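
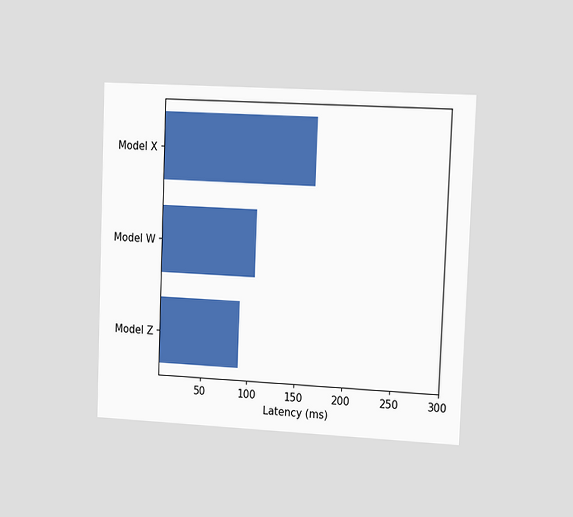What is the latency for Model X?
165ms

The chart is tilted about 2° clockwise and viewed slightly from the right. Reading along the chart's x-axis, the Model X bar reaches 165ms.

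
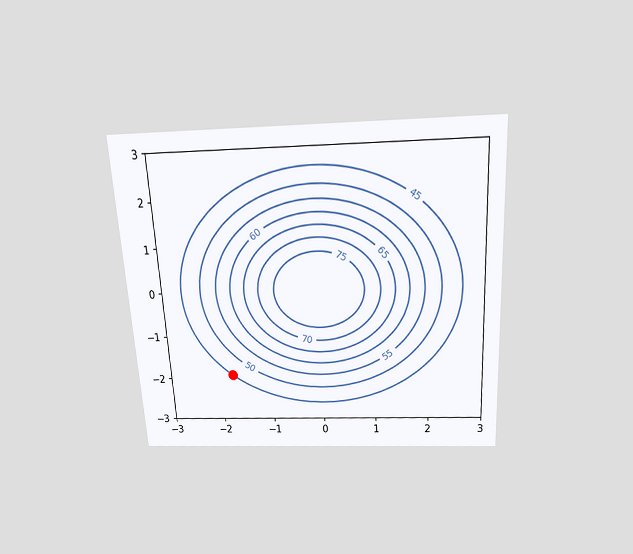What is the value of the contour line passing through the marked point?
The chart is tilted about 3° counter-clockwise and viewed slightly from above. The marked point sits on the contour labelled 45.

45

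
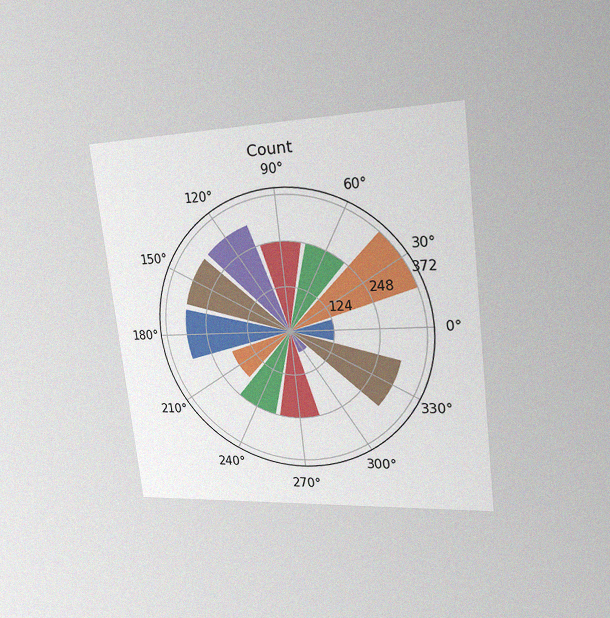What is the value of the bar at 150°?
The chart is tilted about 7° counter-clockwise and viewed slightly from the right, with some photo noise. The bar at 150° reaches 310 on the radial axis.

310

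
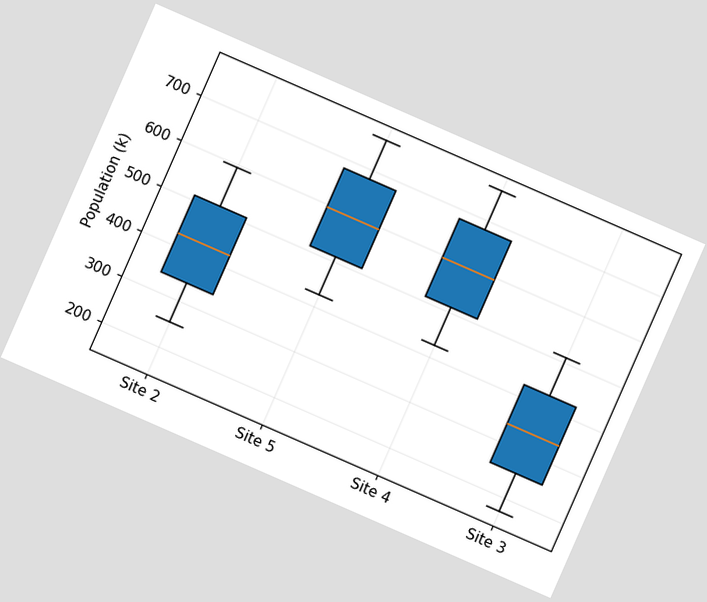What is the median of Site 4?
The chart is tilted about 24° clockwise. The median line in the Site 4 box sits at 595k.

595k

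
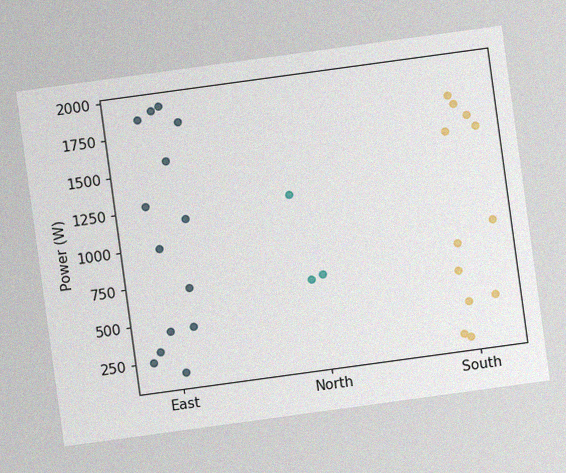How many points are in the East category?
14

The chart is tilted about 8° counter-clockwise, with some photo noise. Counting the markers in the East column gives 14.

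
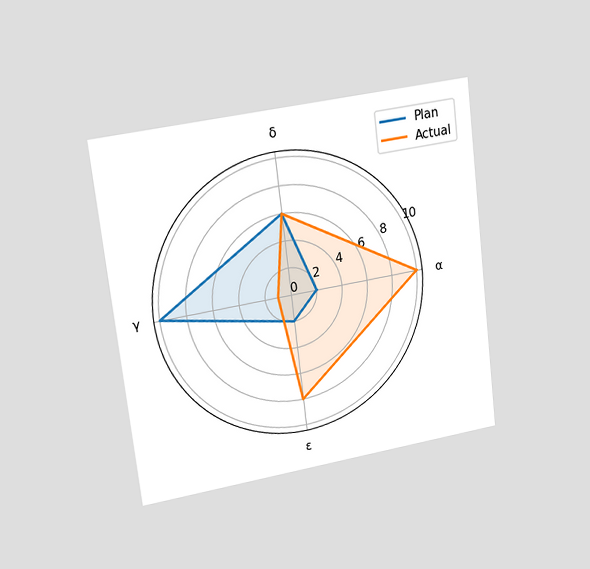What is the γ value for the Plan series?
10

The chart is tilted about 7° counter-clockwise and viewed at a slight angle. On the γ axis, Plan reaches 10.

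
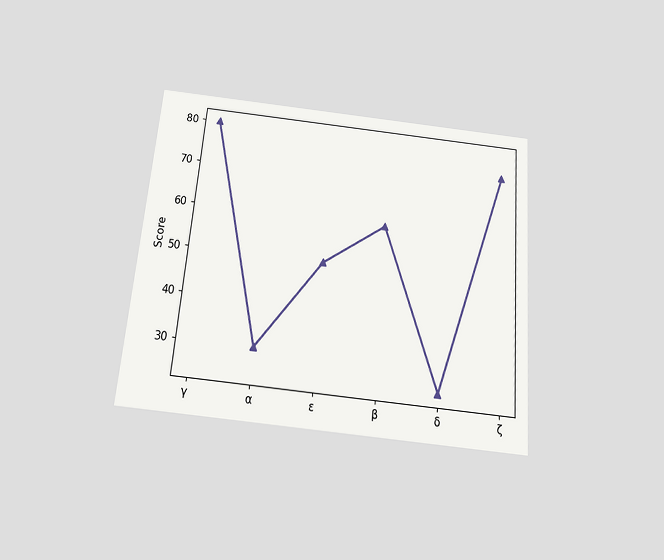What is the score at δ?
25

The chart is tilted about 5° clockwise and viewed slightly from below. At δ, the line is at 25.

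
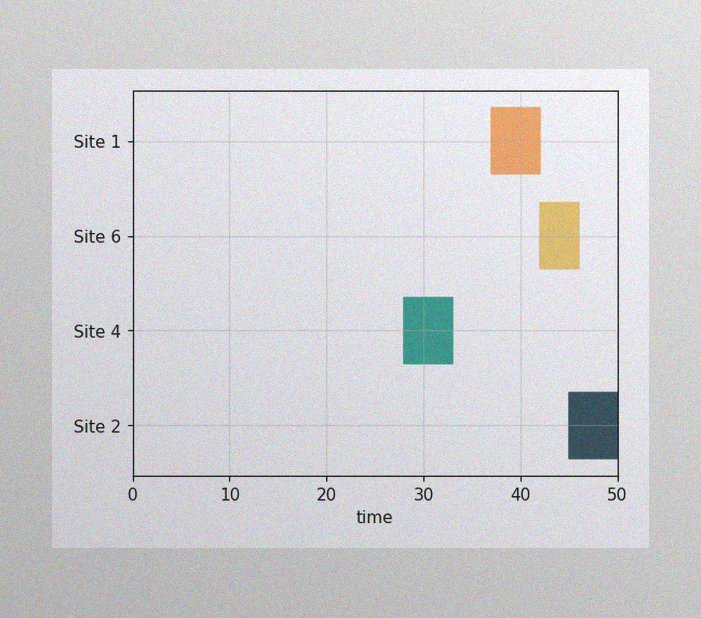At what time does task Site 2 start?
The image has some photo noise and uneven lighting. The Site 2 bar begins at t=45.

45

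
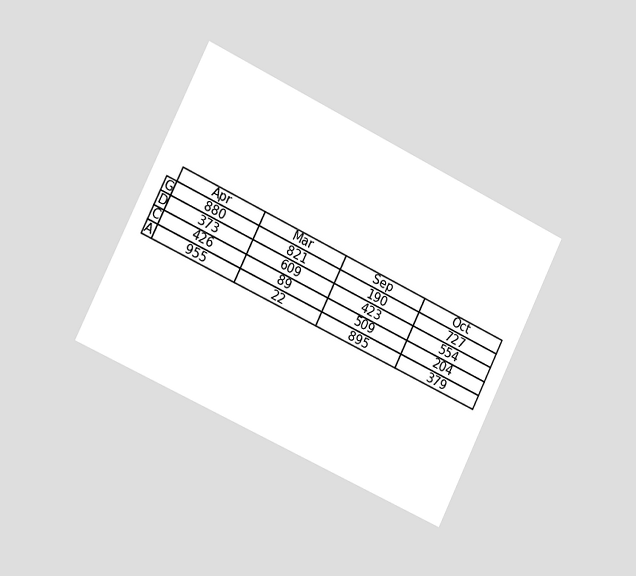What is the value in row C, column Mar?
89

The chart is tilted about 26° clockwise and viewed slightly from the left. The (C, Mar) cell reads 89.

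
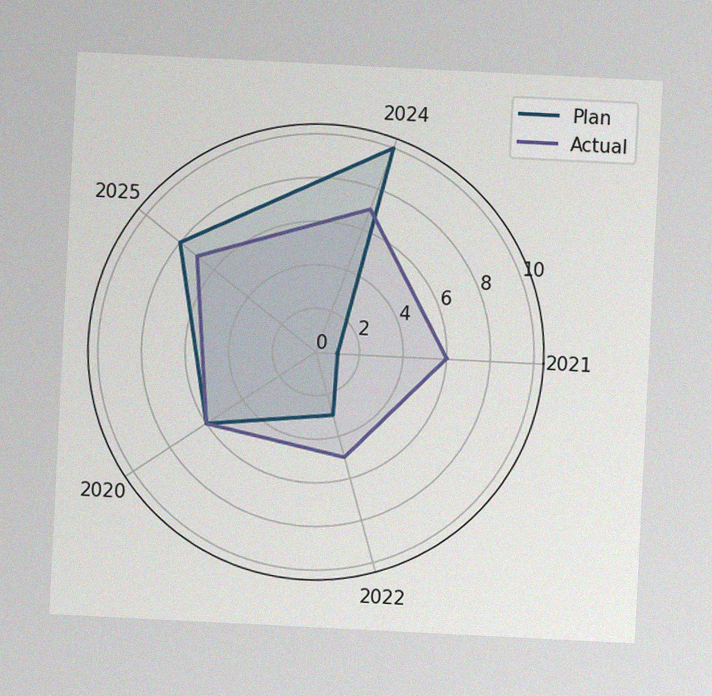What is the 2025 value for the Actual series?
The chart is tilted about 3° clockwise, with some photo noise. On the 2025 axis, Actual reaches 7.

7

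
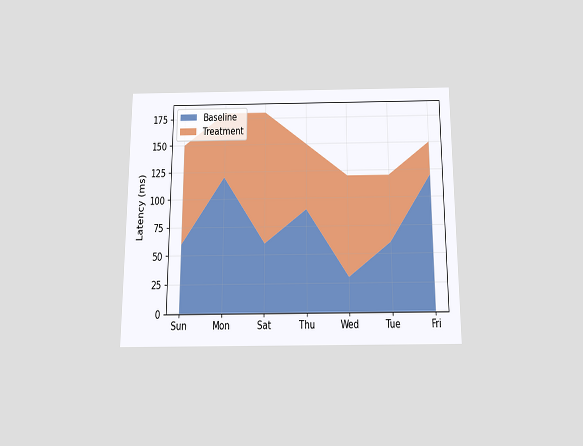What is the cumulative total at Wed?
120ms

The chart is viewed slightly from below. The stacked total at Wed reaches 120ms.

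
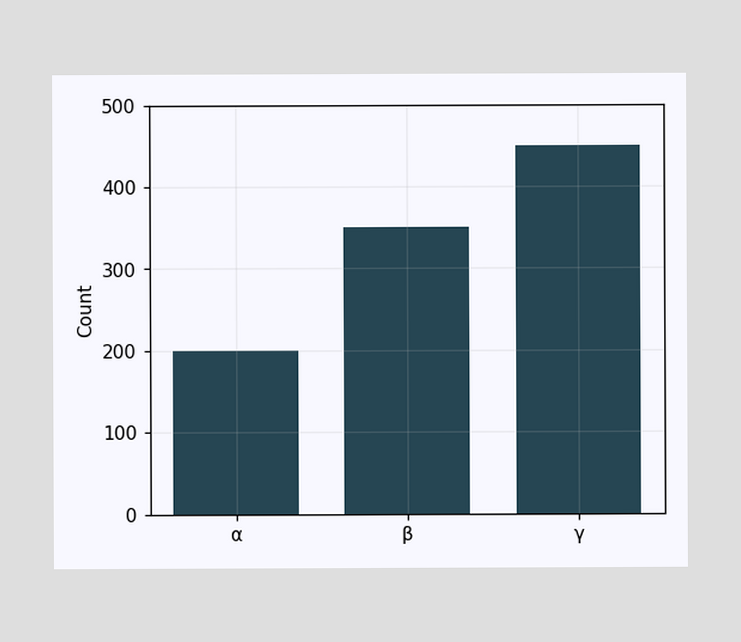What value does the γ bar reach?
Reading along the chart's y-axis, the γ bar reaches 450.

450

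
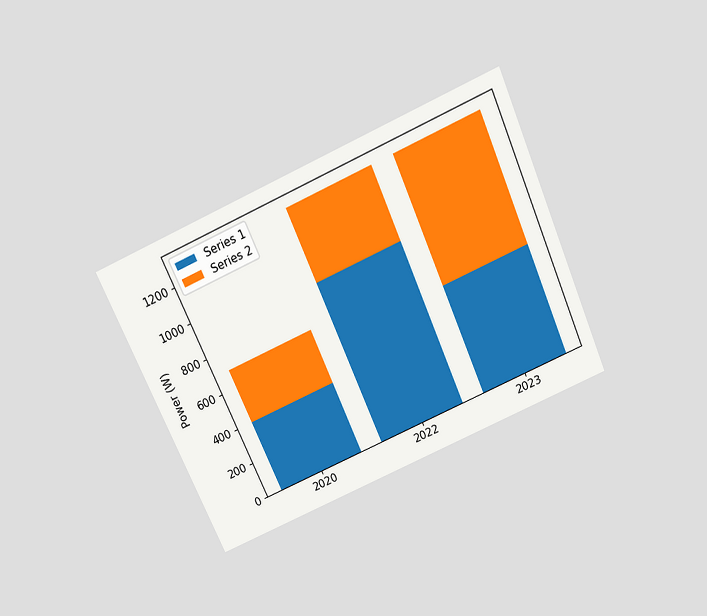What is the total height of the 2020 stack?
The chart is tilted about 24° counter-clockwise and viewed slightly from above. The 2020 stack's top reaches 700W on the y-axis.

700W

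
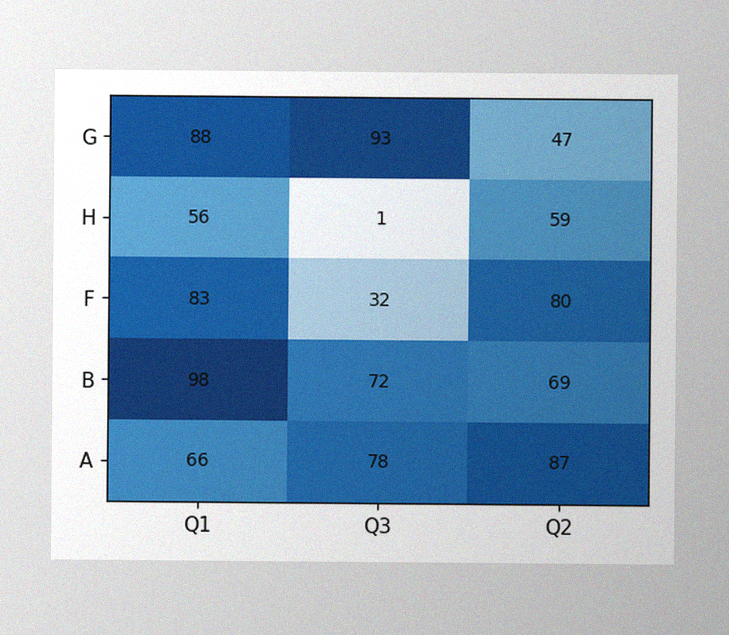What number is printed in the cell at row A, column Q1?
66

The image has some photo noise and uneven lighting. The (A, Q1) cell reads 66.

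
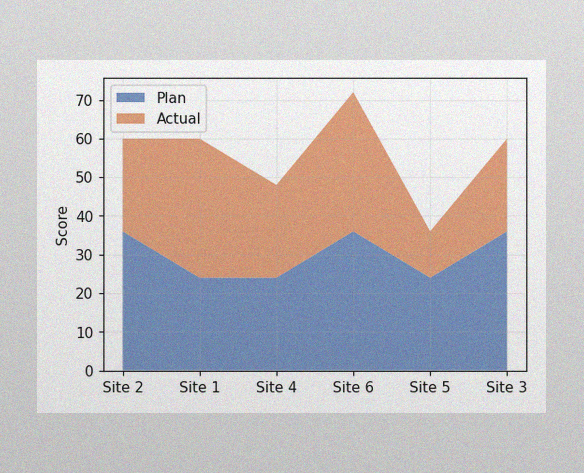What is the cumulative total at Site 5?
The image has some photo noise and uneven lighting. The stacked total at Site 5 reaches 36.

36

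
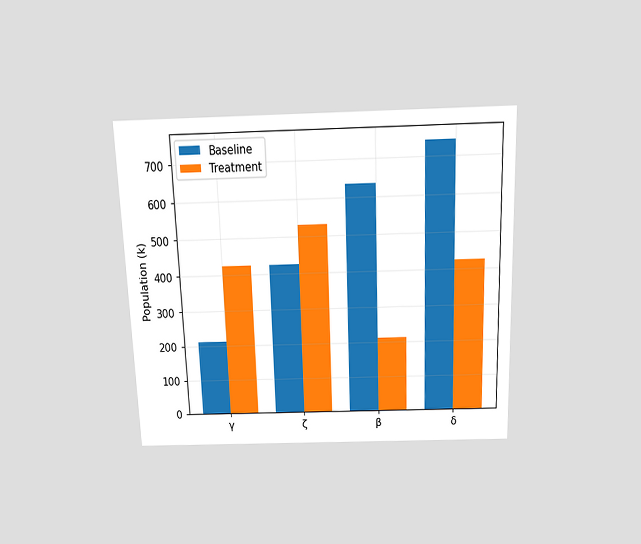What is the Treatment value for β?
212k

The chart is tilted about 2° counter-clockwise and viewed slightly from above. The Treatment bar at β reaches 212k on the y-axis.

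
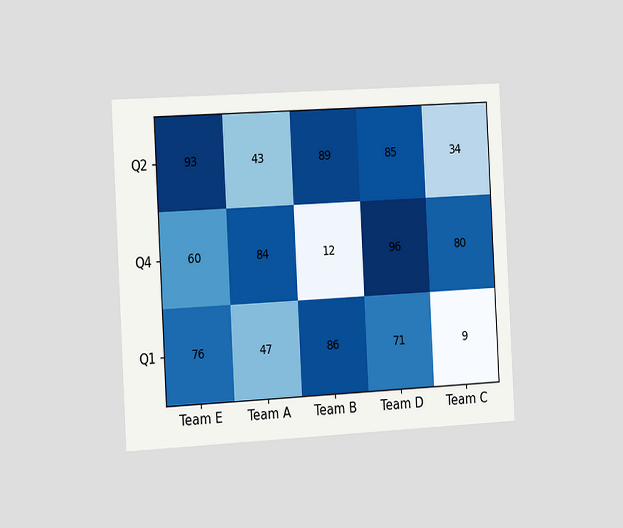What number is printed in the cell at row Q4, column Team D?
The chart is tilted about 3° counter-clockwise and viewed slightly from the left. The (Q4, Team D) cell reads 96.

96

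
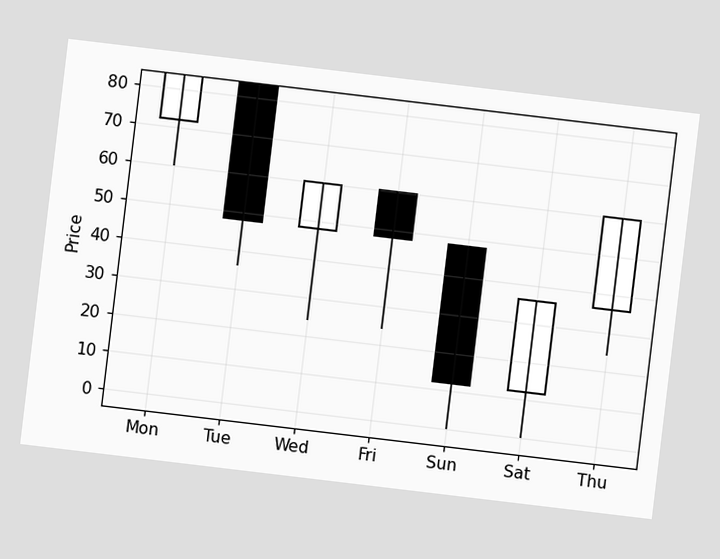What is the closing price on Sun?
The chart is tilted about 7° clockwise. The Sun candle closes at 12.

12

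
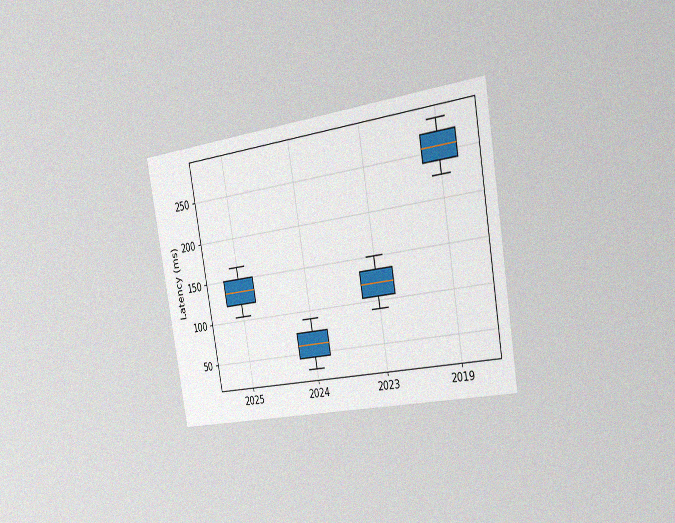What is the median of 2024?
60ms

The chart is tilted about 10° counter-clockwise and viewed slightly from the right, with some photo noise. The median line in the 2024 box sits at 60ms.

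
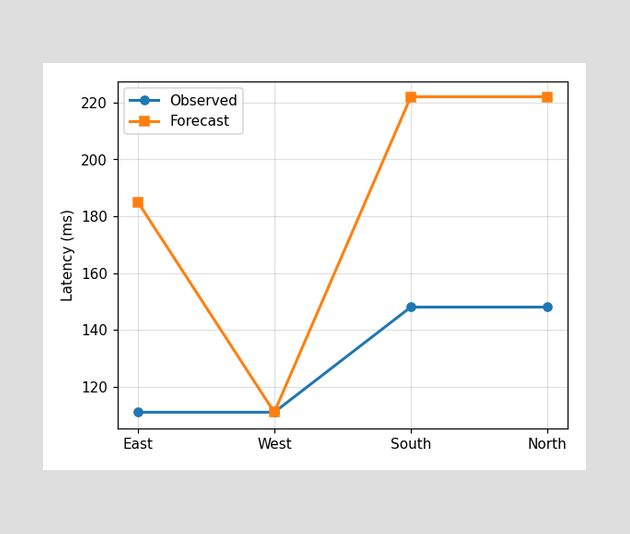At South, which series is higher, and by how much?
At South, Forecast sits above the other line by 74ms.

Forecast, by 74ms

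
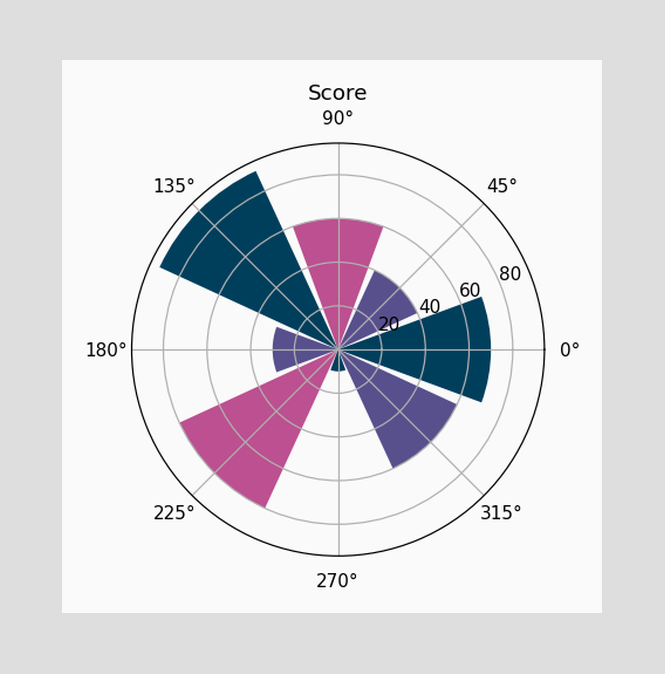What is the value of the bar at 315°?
60

The bar at 315° reaches 60 on the radial axis.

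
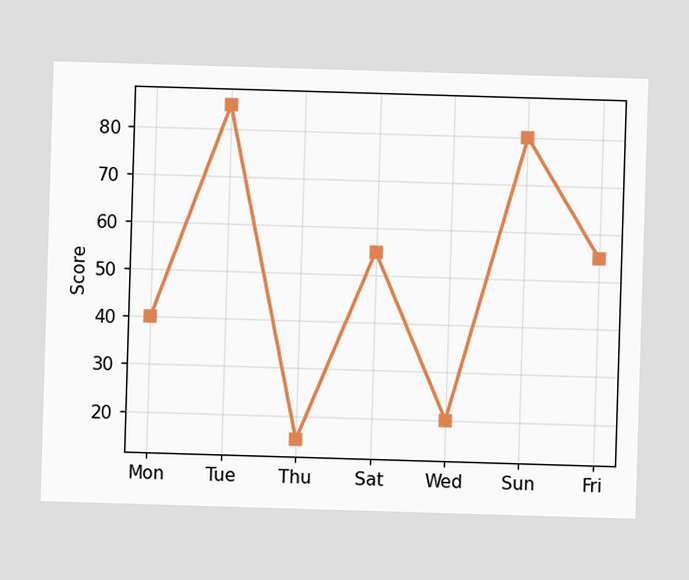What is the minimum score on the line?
15

The lowest point is at Thu, and reading across to the y-axis gives 15.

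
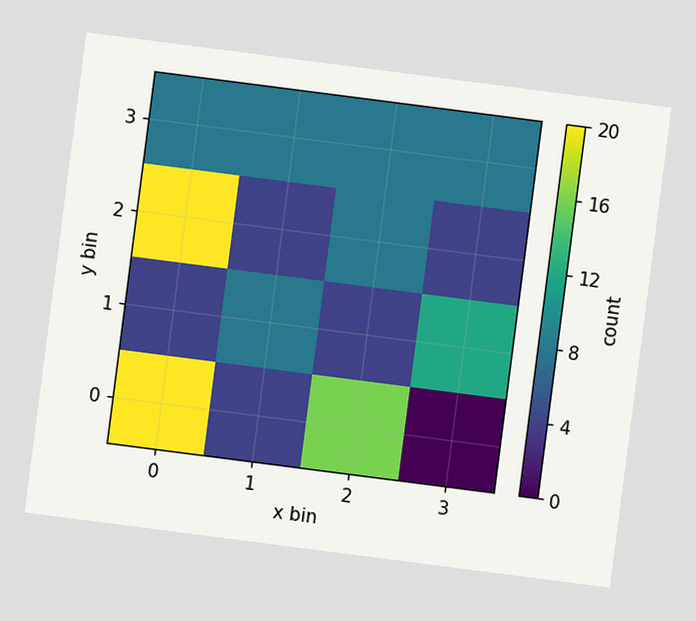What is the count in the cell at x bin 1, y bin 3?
The chart is tilted about 7° clockwise. Matching the cell (1, 3) against the colorbar gives 8.

8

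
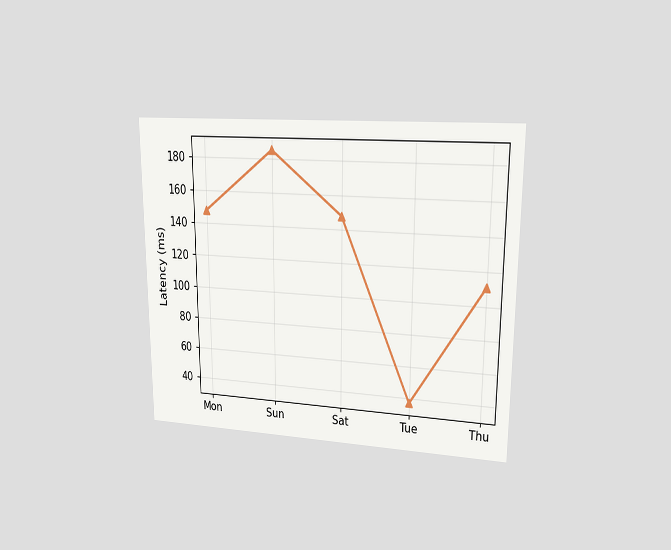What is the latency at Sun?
185ms

The chart is viewed at a slight angle. At Sun, the line is at 185ms.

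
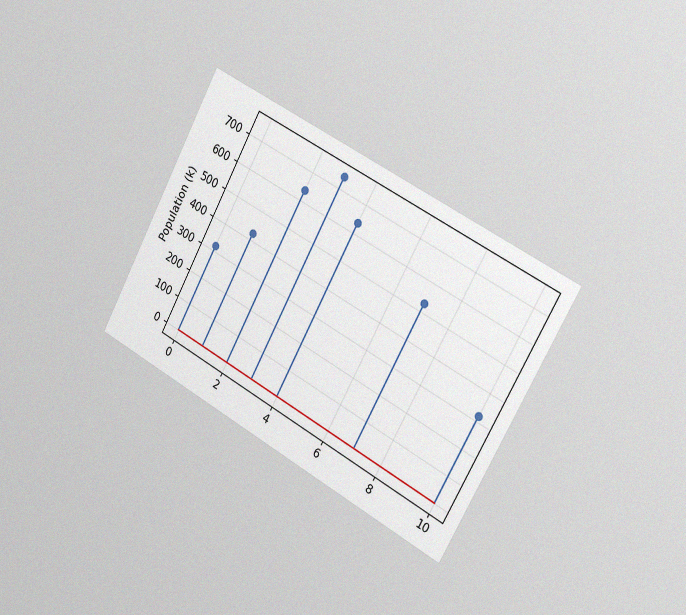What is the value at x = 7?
530k

The chart is tilted about 28° clockwise and viewed slightly from the right, with some photo noise. The stem at x=7 reaches 530k.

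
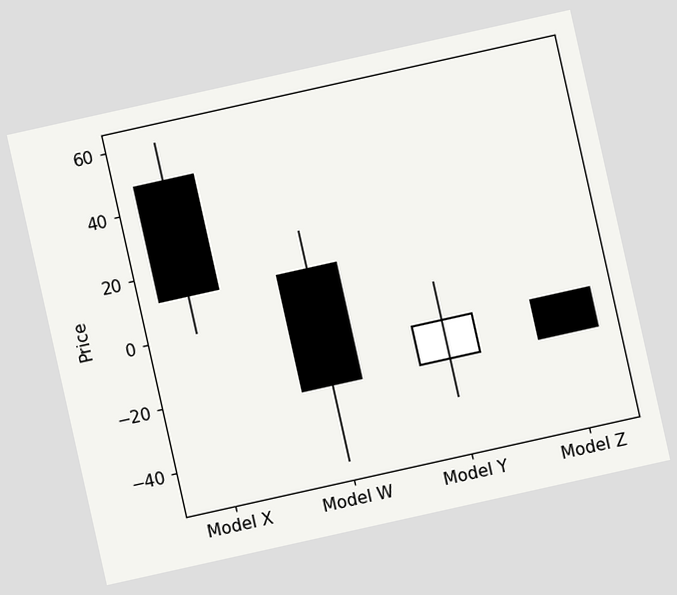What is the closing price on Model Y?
The chart is tilted about 13° counter-clockwise. The Model Y candle closes at -12.

-12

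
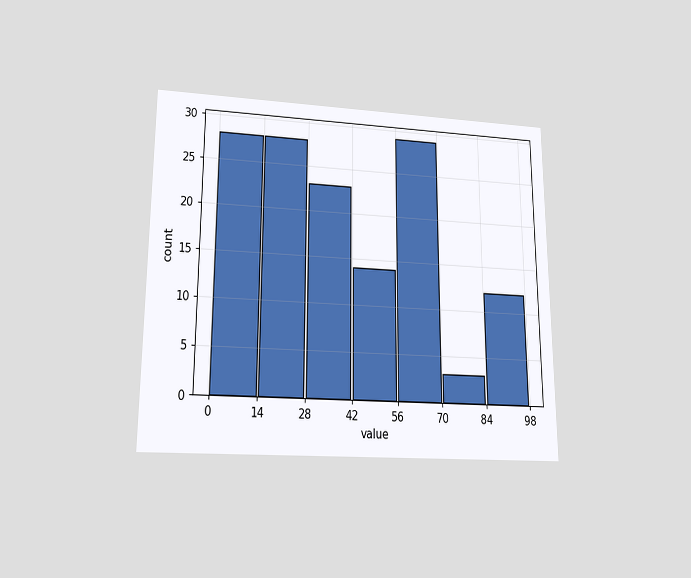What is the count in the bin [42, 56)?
14

The chart is viewed slightly from below. The [42, 56) bin has height 14.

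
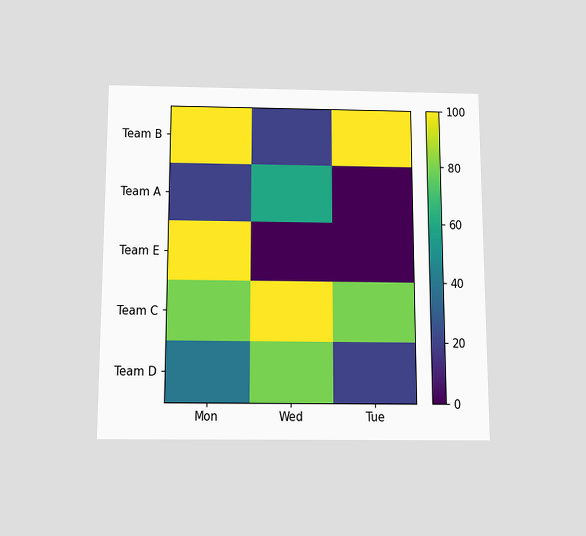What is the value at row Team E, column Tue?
The chart is viewed slightly from below. Matching cell (Team E, Tue) against the colorbar gives 0.

0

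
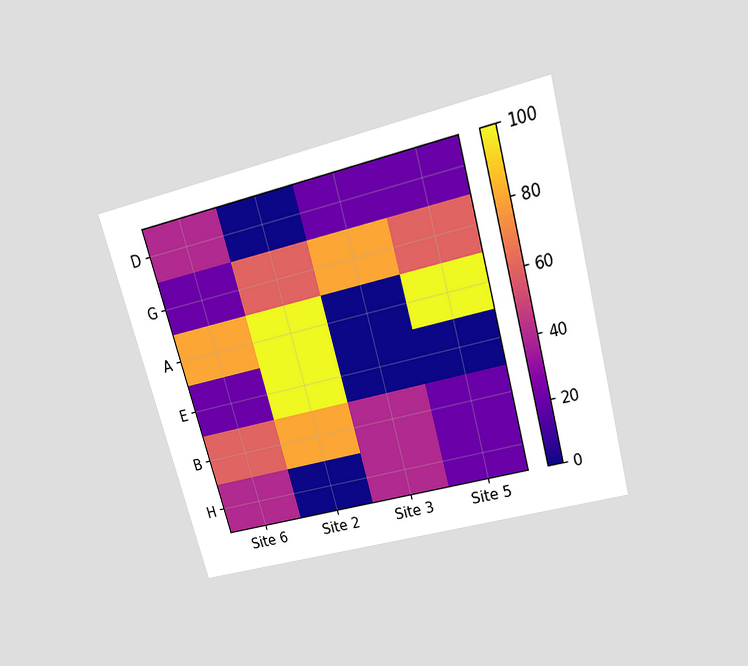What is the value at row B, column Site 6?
The chart is tilted about 15° counter-clockwise and viewed slightly from above. Matching cell (B, Site 6) against the colorbar gives 60.

60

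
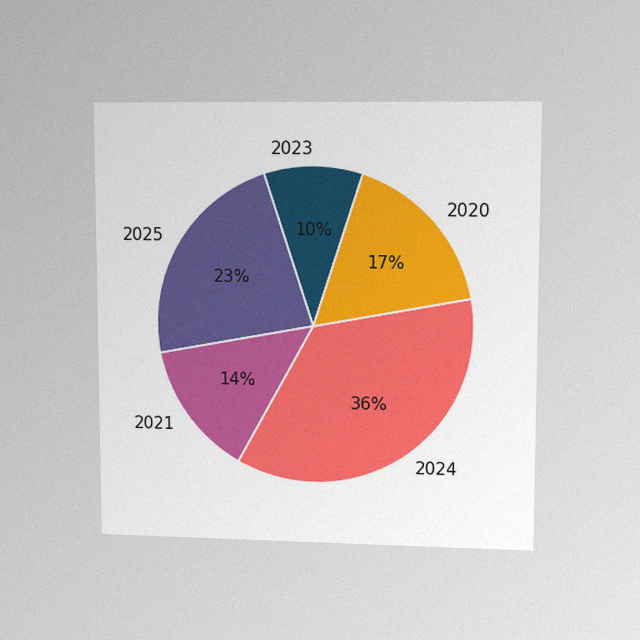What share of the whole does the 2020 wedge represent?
The chart is viewed at a slight angle, with some photo noise. The 2020 slice takes up 17% of the pie.

17%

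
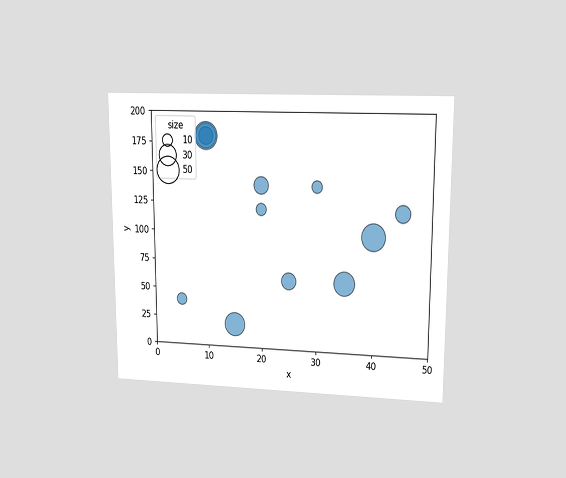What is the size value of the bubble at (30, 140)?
The chart is viewed at a slight angle. Matching the bubble at (30, 140) against the size legend gives 10.

10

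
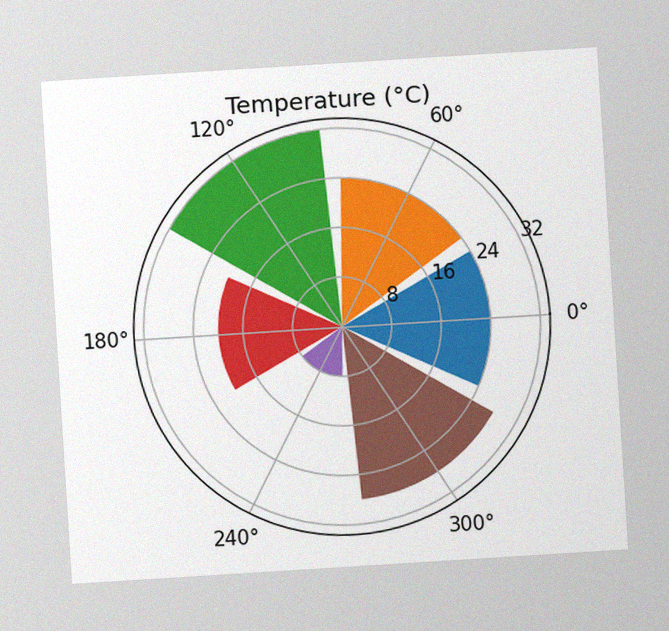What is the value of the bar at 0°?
24°C

The chart is tilted about 4° counter-clockwise, with some photo noise. The bar at 0° reaches 24°C on the radial axis.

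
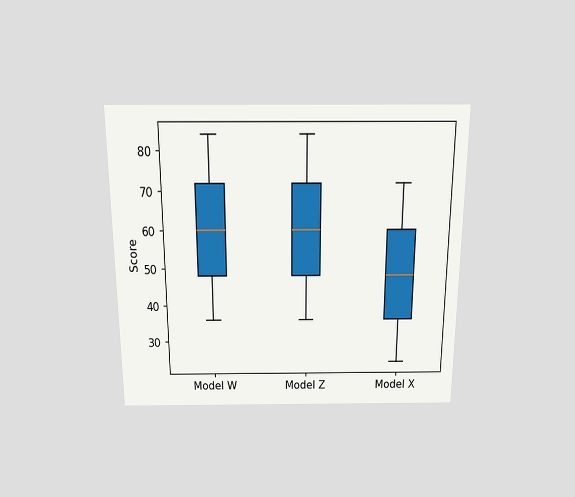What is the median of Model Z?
The chart is viewed slightly from above. The median line in the Model Z box sits at 60.

60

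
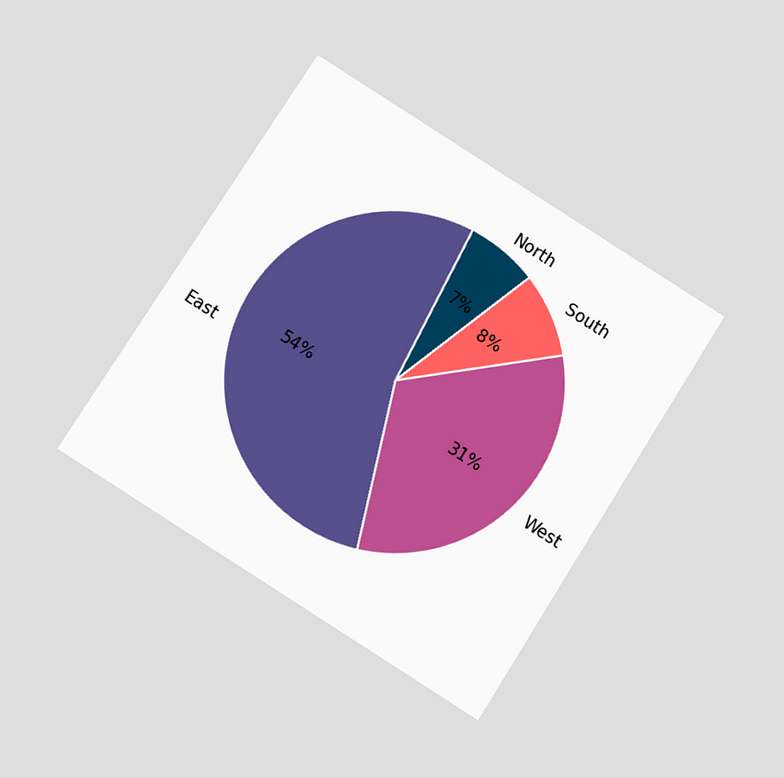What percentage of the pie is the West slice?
The chart is tilted about 32° clockwise and viewed slightly from below. The West slice takes up 31% of the pie.

31%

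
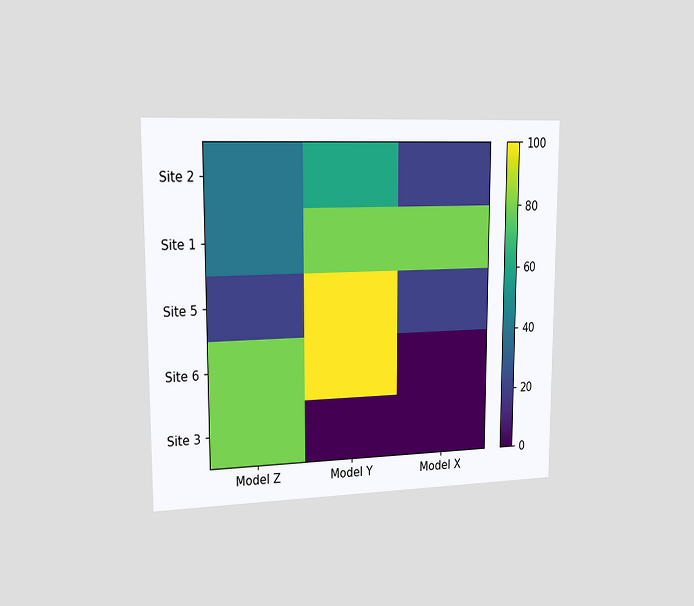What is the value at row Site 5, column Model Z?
20

The chart is viewed slightly from the left. Matching cell (Site 5, Model Z) against the colorbar gives 20.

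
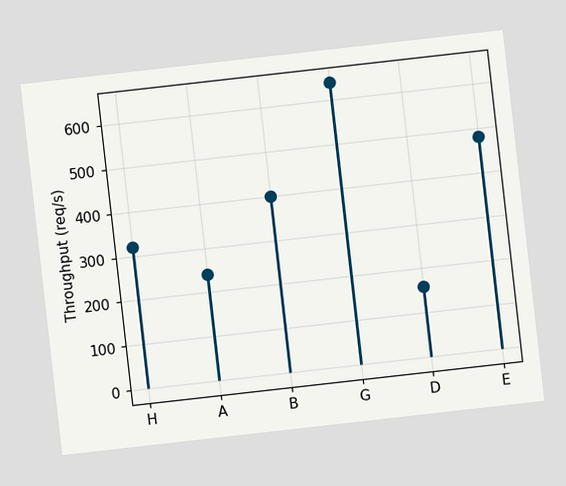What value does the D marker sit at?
The chart is tilted about 6° counter-clockwise. The D marker sits at 160req/s.

160req/s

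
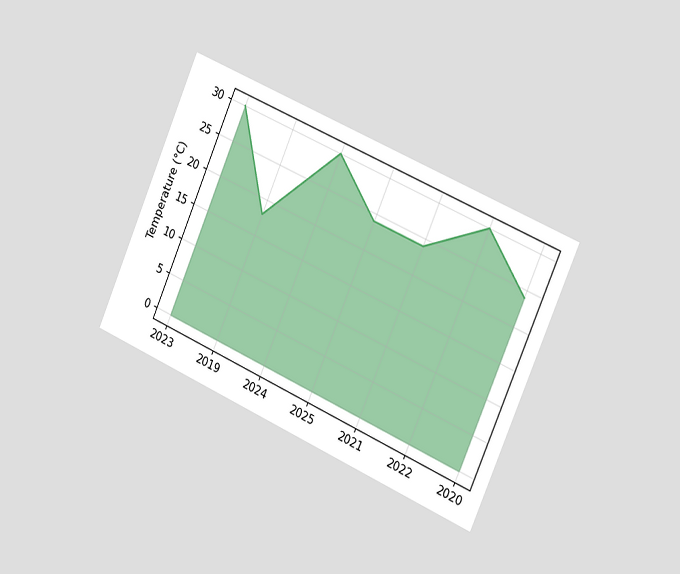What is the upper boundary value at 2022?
30°C

The chart is tilted about 24° clockwise and viewed slightly from the right. At 2022 the upper boundary is at 30°C.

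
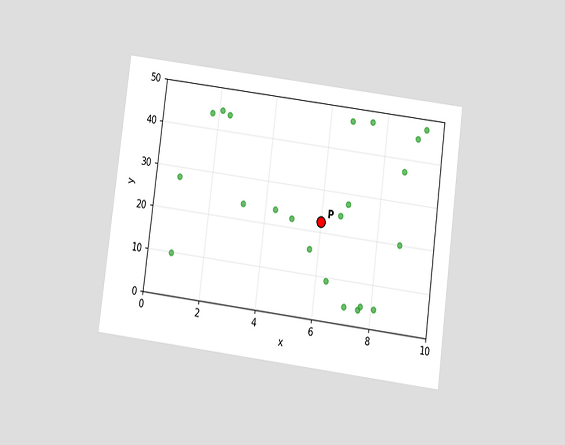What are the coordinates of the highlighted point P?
The chart is tilted about 7° clockwise and viewed at a slight angle. Following the gridlines from P to each axis, P sits at (6, 22.5).

(6, 22.5)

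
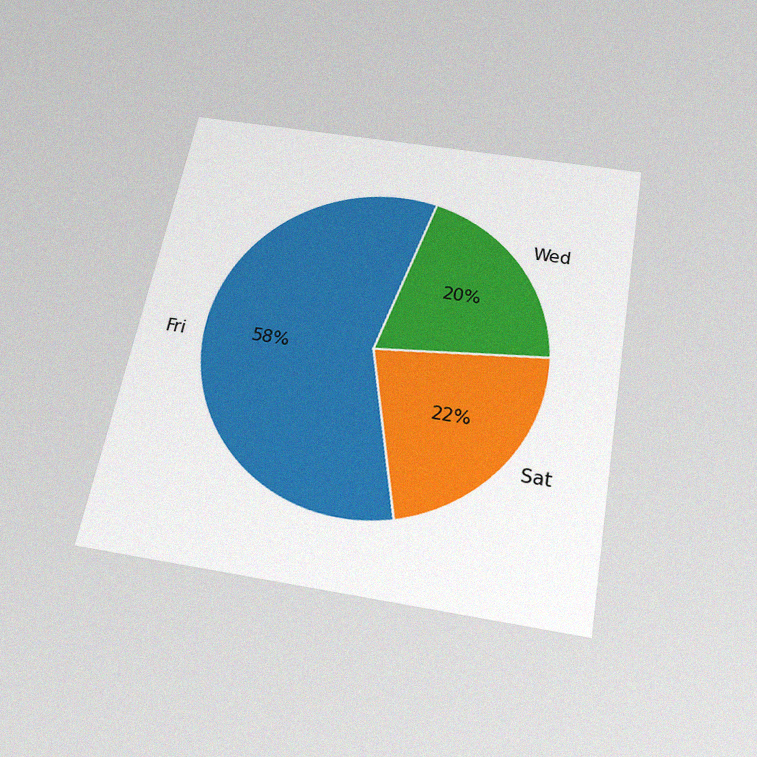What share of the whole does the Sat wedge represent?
The chart is tilted about 11° clockwise and viewed slightly from below, with some photo noise. The Sat slice takes up 22% of the pie.

22%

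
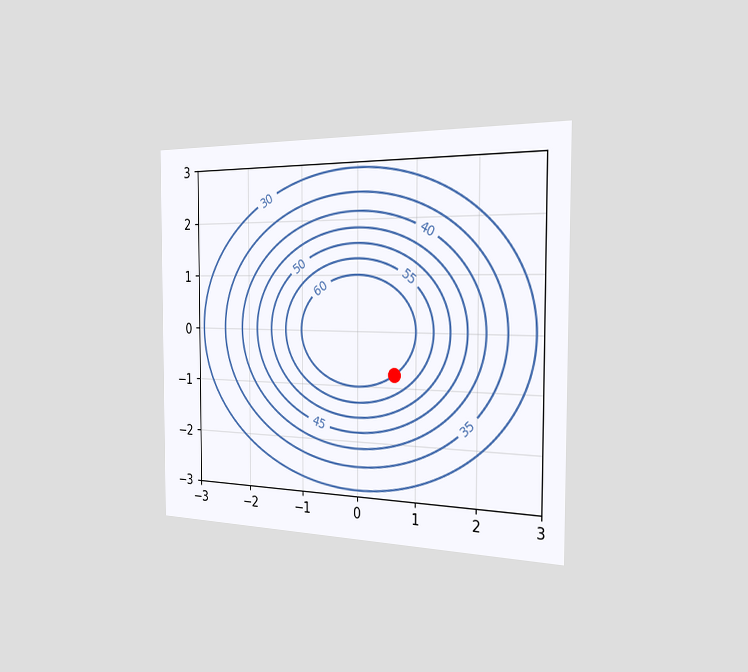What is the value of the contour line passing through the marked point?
The chart is viewed slightly from the right. The marked point sits on the contour labelled 60.

60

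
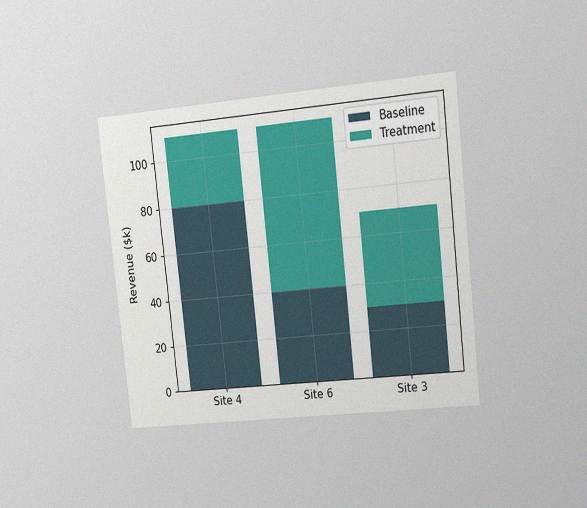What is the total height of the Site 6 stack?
The chart is tilted about 6° counter-clockwise and viewed slightly from the right, with some photo noise. The Site 6 stack's top reaches $110k on the y-axis.

$110k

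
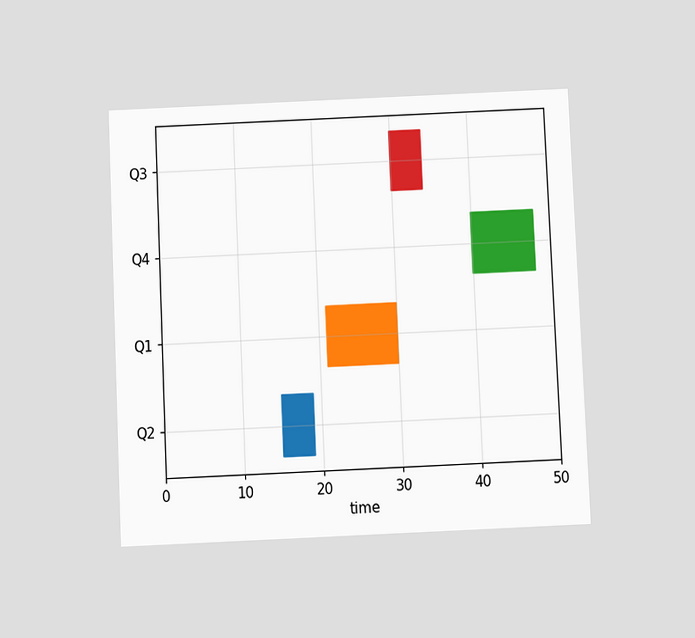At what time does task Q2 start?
15

The chart is tilted about 3° counter-clockwise and viewed slightly from below. The Q2 bar begins at t=15.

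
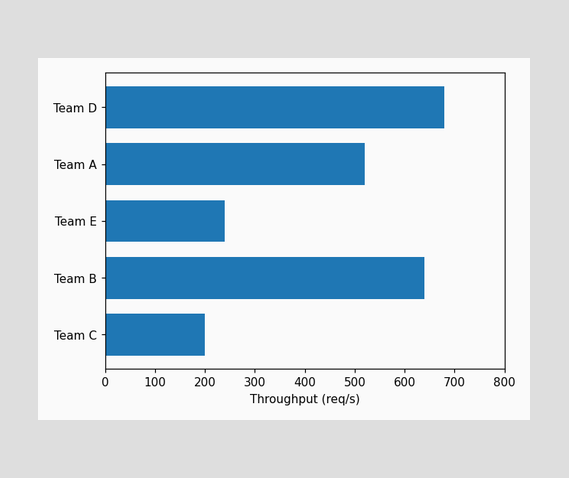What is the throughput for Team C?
Reading along the chart's x-axis, the Team C bar reaches 200req/s.

200req/s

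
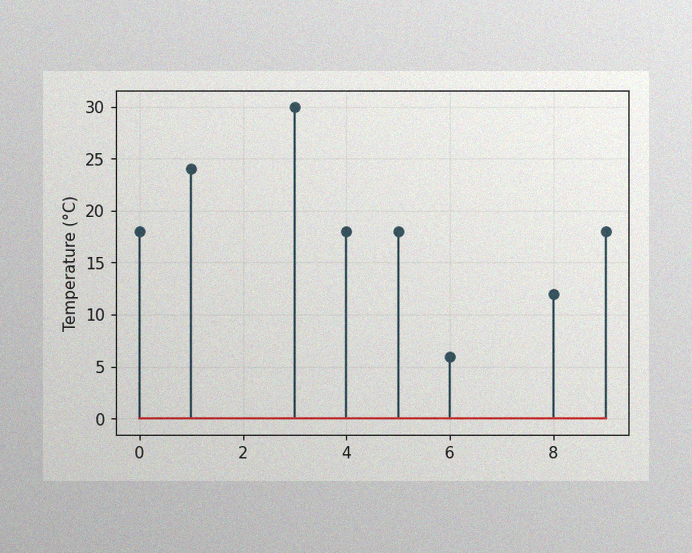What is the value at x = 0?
The image has some photo noise and uneven lighting. The stem at x=0 reaches 18°C.

18°C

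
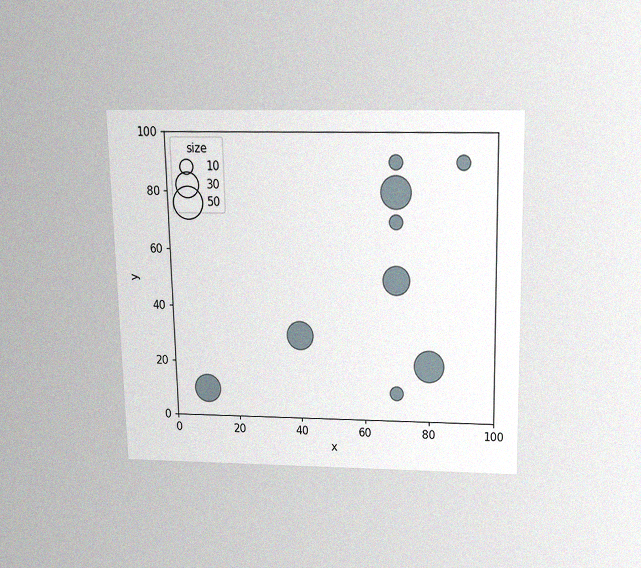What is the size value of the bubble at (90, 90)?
The chart is viewed slightly from above, with some photo noise. Matching the bubble at (90, 90) against the size legend gives 10.

10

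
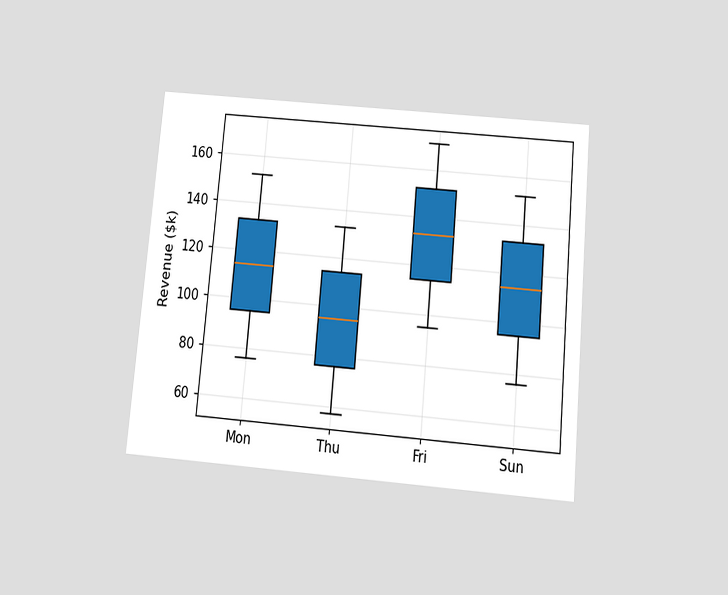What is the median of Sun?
$114k

The chart is tilted about 5° clockwise and viewed slightly from below. The median line in the Sun box sits at $114k.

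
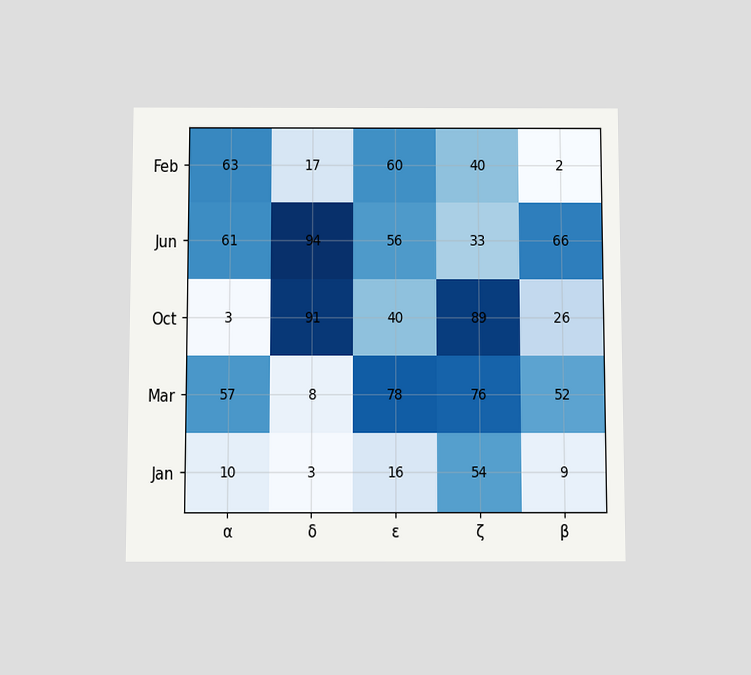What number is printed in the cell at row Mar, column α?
The chart is viewed slightly from below. The (Mar, α) cell reads 57.

57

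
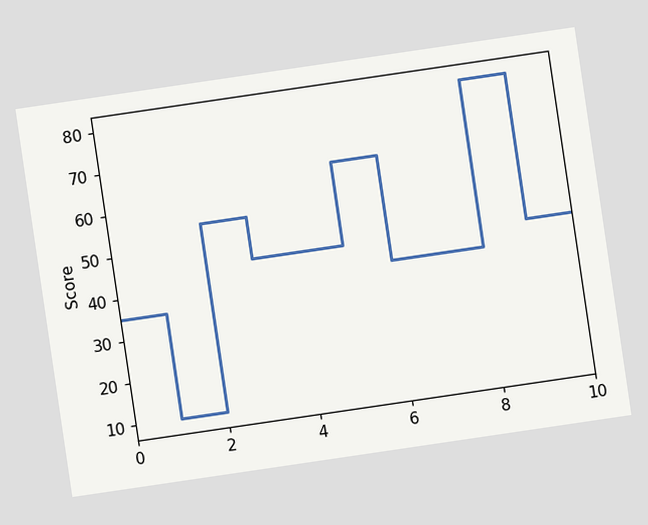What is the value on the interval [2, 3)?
55

The chart is tilted about 8° counter-clockwise. On [2, 3) the step sits at 55.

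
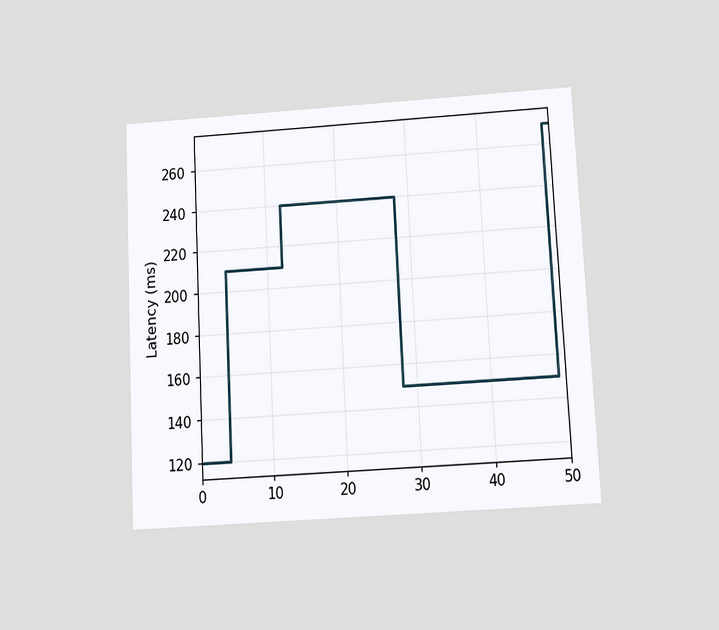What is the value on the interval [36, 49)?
150ms

The chart is tilted about 3° counter-clockwise and viewed slightly from below. On [36, 49) the step sits at 150ms.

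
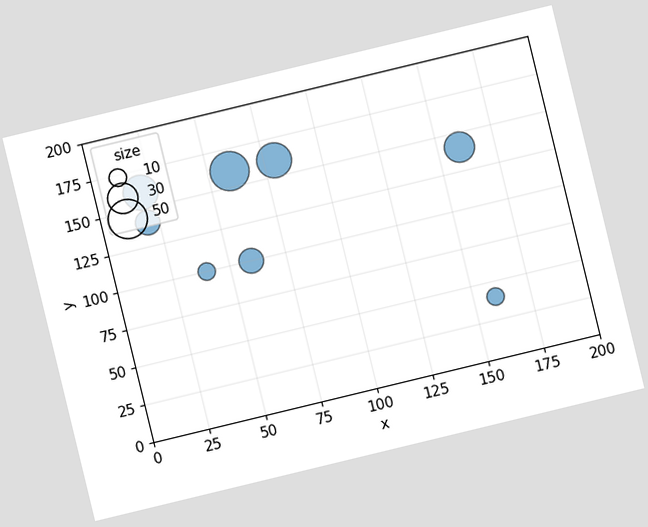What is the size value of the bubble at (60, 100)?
20

The chart is tilted about 14° counter-clockwise. Matching the bubble at (60, 100) against the size legend gives 20.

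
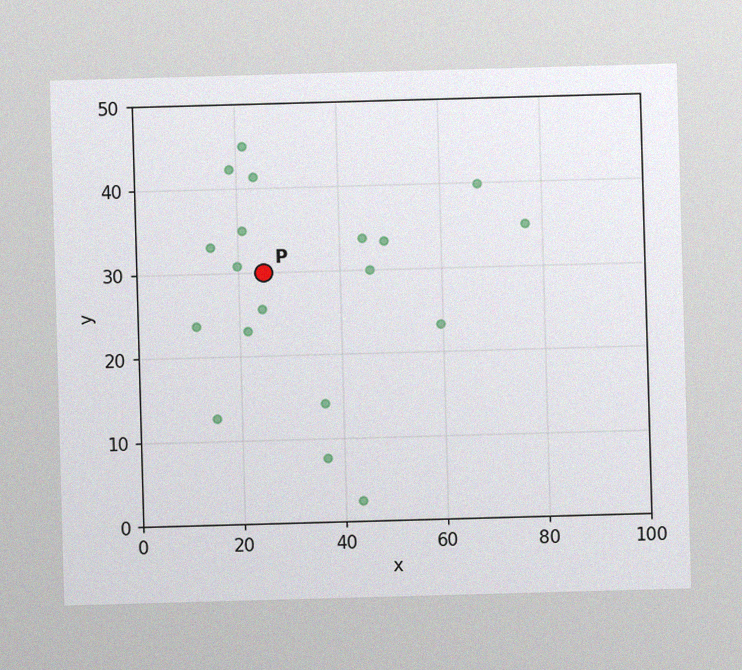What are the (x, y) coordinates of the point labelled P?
The image has some photo noise and uneven lighting. Following the gridlines from P to each axis, P sits at (25, 30).

(25, 30)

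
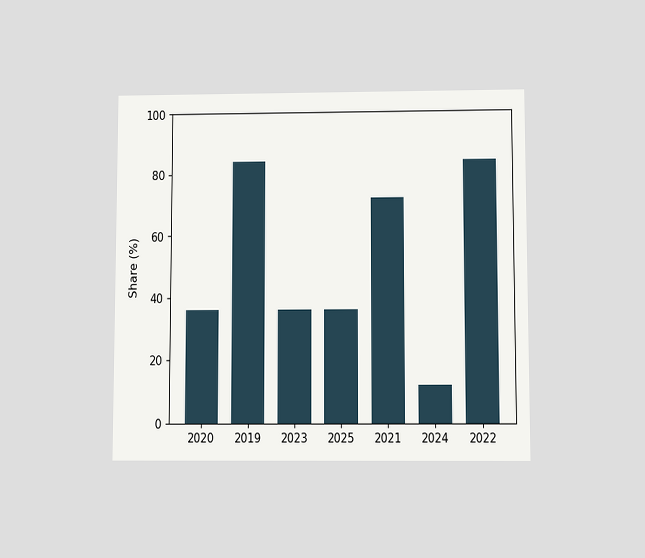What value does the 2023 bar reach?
The chart is viewed slightly from below. Reading along the chart's y-axis, the 2023 bar reaches 36%.

36%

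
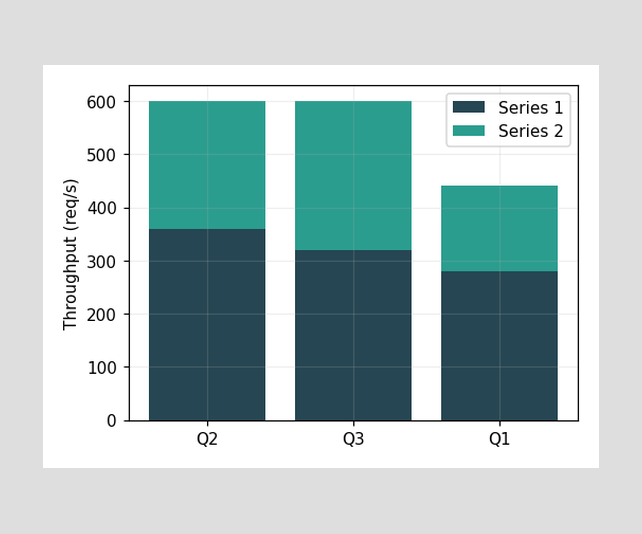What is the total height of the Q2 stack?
The Q2 stack's top reaches 600req/s on the y-axis.

600req/s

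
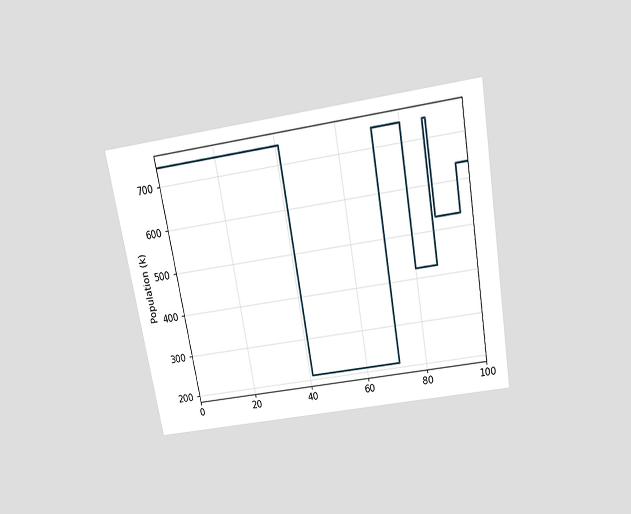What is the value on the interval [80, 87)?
424k

The chart is tilted about 10° counter-clockwise and viewed slightly from above. On [80, 87) the step sits at 424k.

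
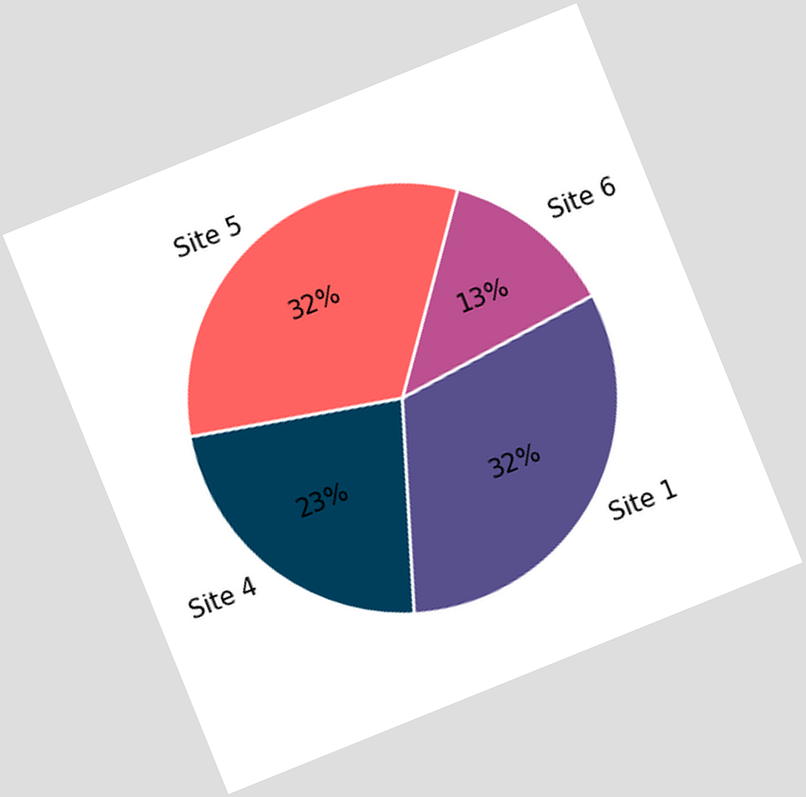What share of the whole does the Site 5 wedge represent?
The chart is tilted about 22° counter-clockwise. The Site 5 slice takes up 32% of the pie.

32%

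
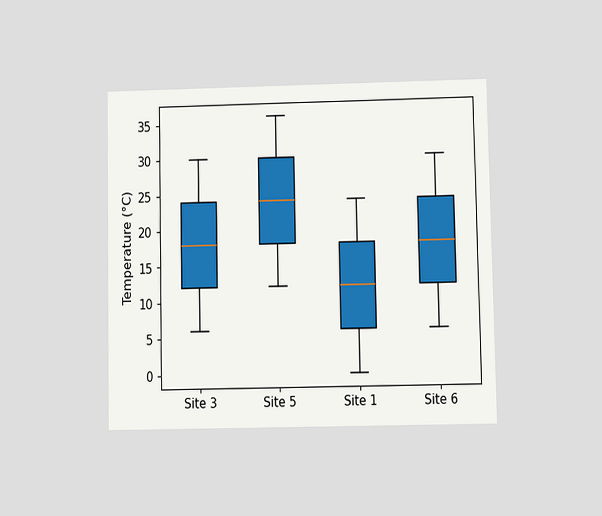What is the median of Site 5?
The chart is viewed at a slight angle. The median line in the Site 5 box sits at 24°C.

24°C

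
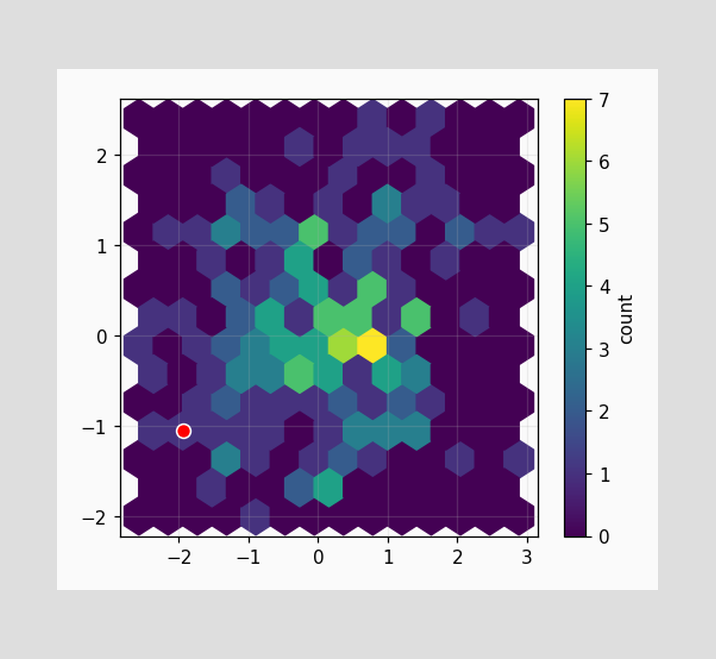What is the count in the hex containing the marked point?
The marked hex reads 1 on the colorbar.

1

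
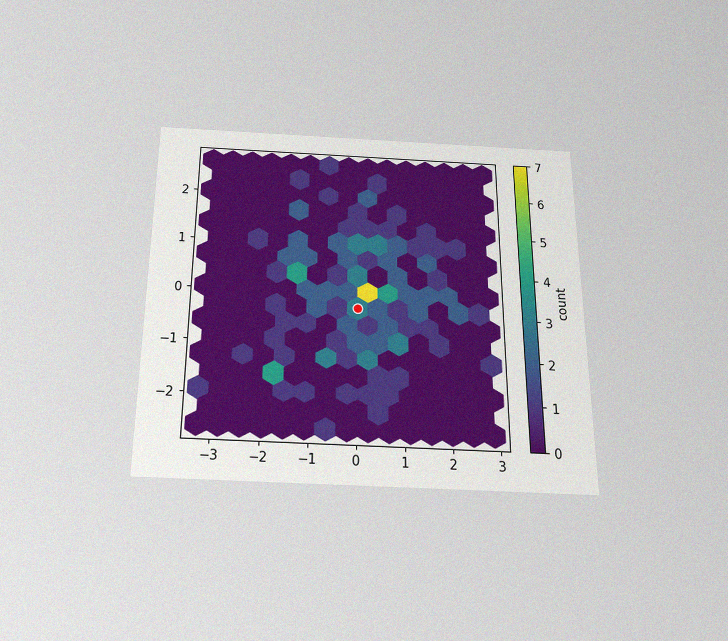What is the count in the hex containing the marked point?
The chart is viewed slightly from below, with some photo noise. The marked hex reads 3 on the colorbar.

3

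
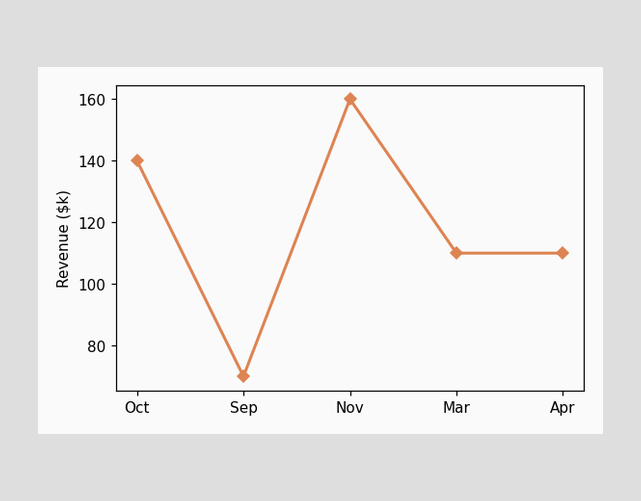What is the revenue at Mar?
At Mar, the line is at $110k.

$110k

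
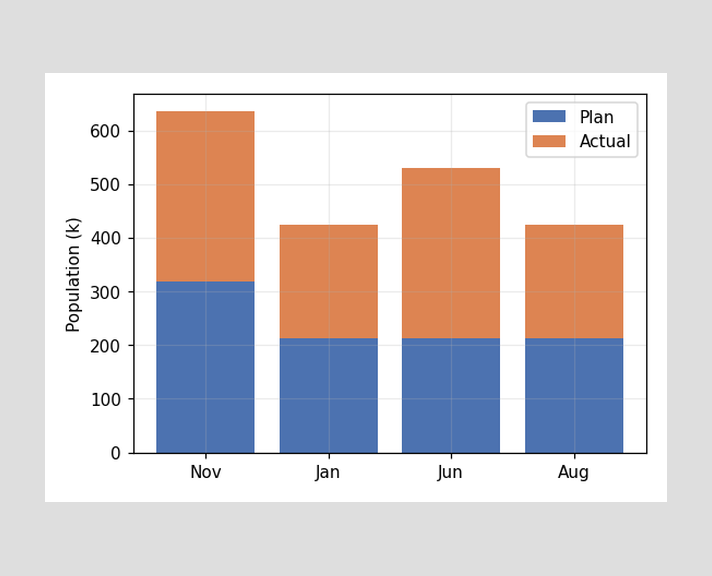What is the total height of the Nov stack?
636k

The Nov stack's top reaches 636k on the y-axis.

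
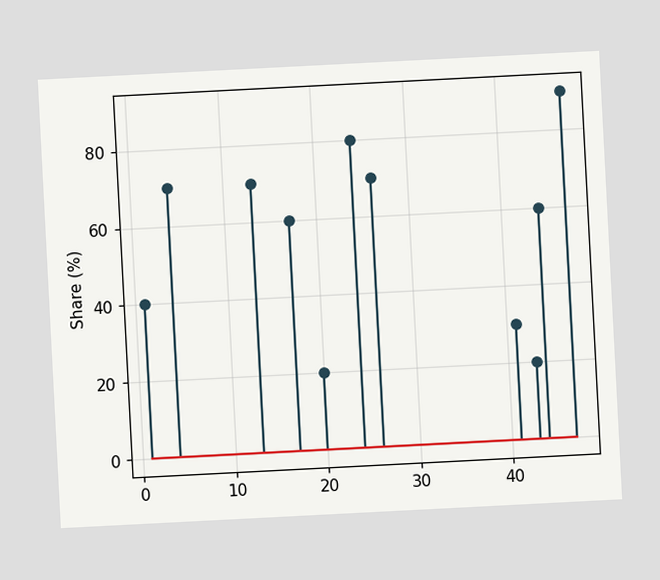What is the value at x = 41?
30%

The chart is tilted about 3° counter-clockwise. The stem at x=41 reaches 30%.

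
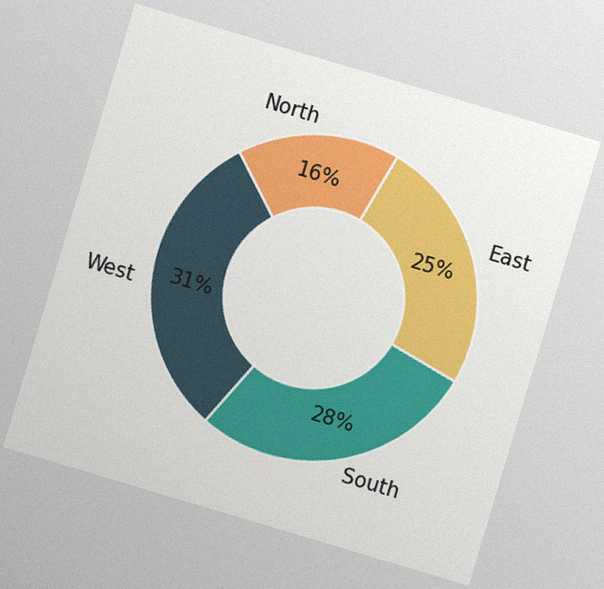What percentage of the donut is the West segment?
The chart is tilted about 17° clockwise, with some photo noise. The West segment takes up 31% of the ring.

31%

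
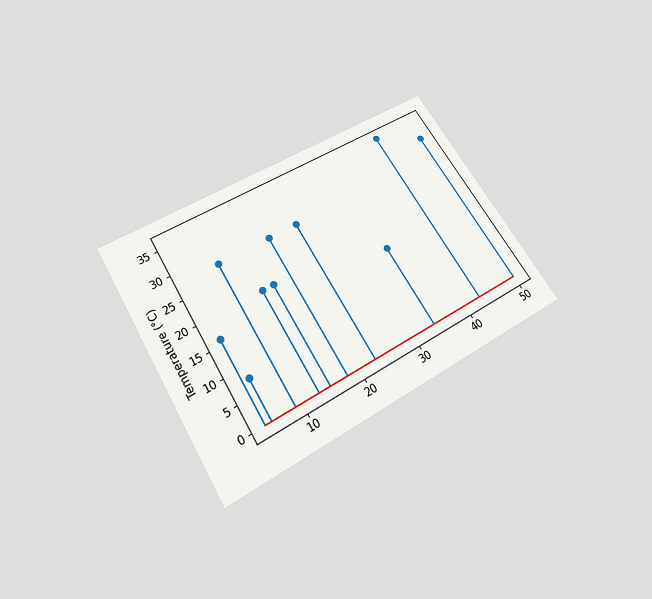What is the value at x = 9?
The chart is tilted about 31° counter-clockwise and viewed slightly from below. The stem at x=9 reaches 28°C.

28°C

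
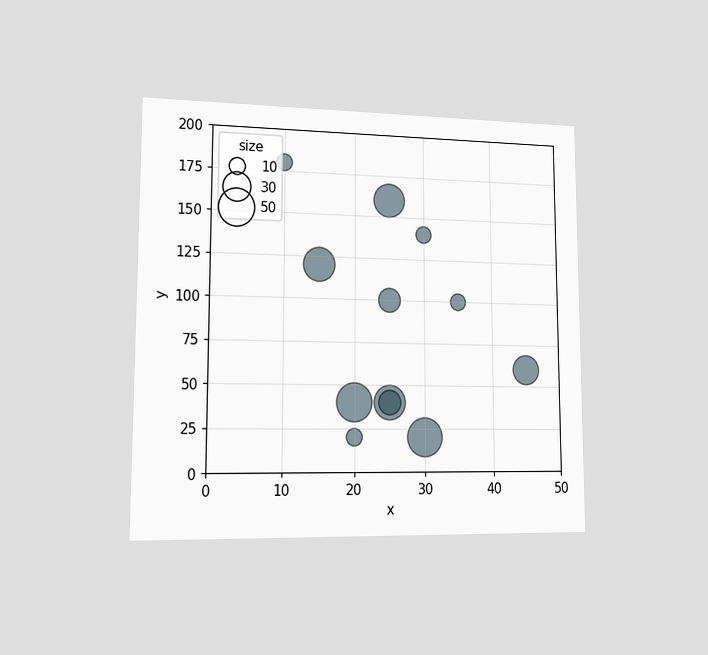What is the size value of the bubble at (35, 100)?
The chart is viewed slightly from the left. Matching the bubble at (35, 100) against the size legend gives 10.

10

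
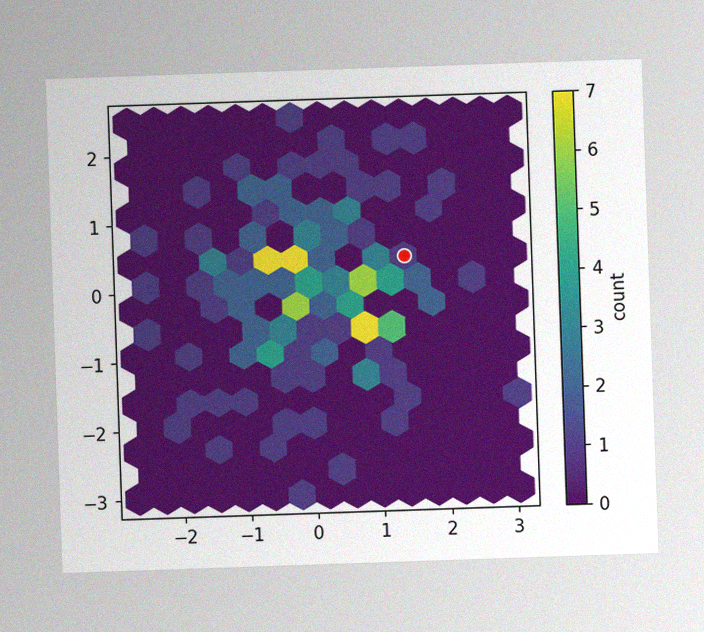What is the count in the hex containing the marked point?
1

The image has some photo noise and uneven lighting. The marked hex reads 1 on the colorbar.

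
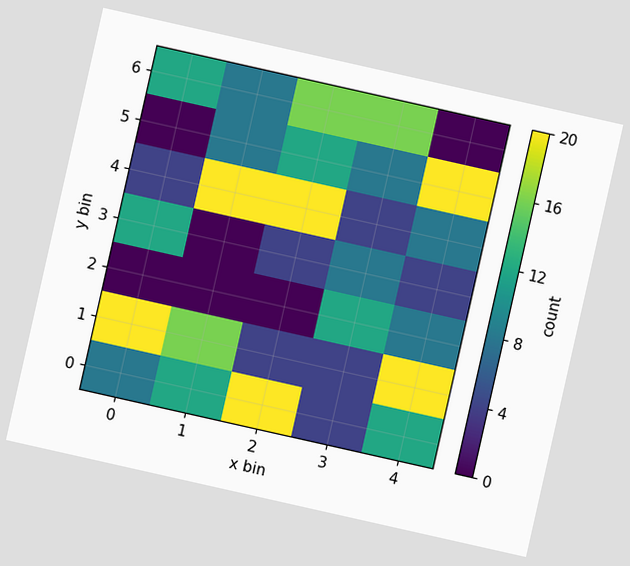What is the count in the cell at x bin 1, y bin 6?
The chart is tilted about 13° clockwise. Matching the cell (1, 6) against the colorbar gives 8.

8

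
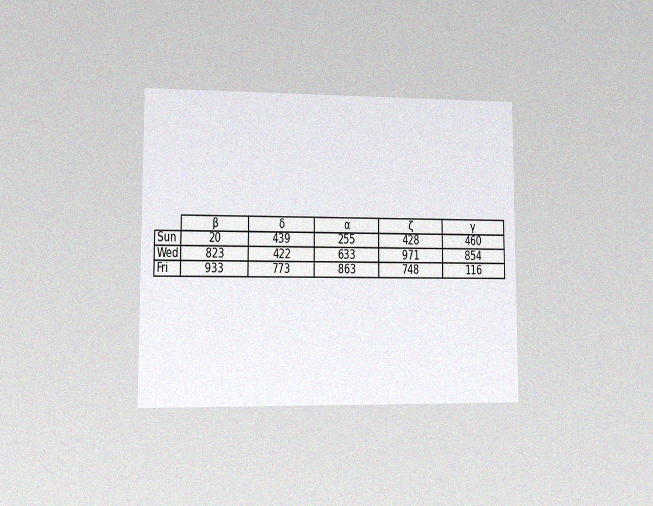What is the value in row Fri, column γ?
116

The chart is viewed at a slight angle, with some photo noise. The (Fri, γ) cell reads 116.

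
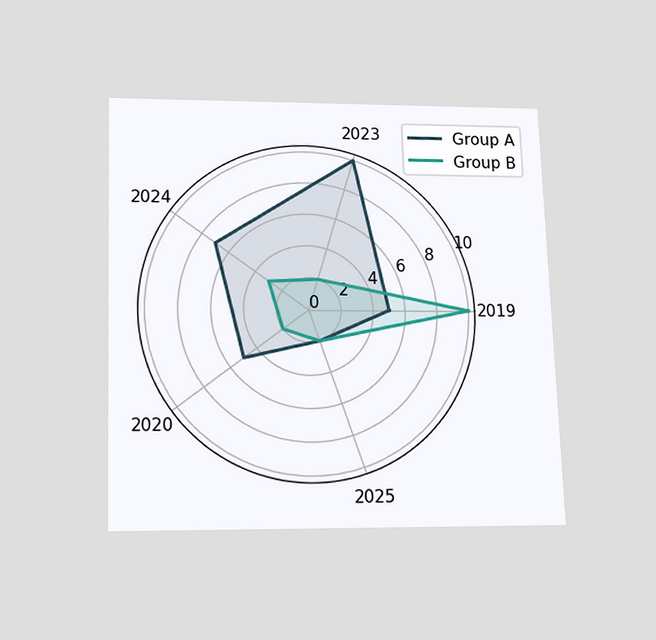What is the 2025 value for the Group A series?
2

The chart is viewed slightly from below. On the 2025 axis, Group A reaches 2.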